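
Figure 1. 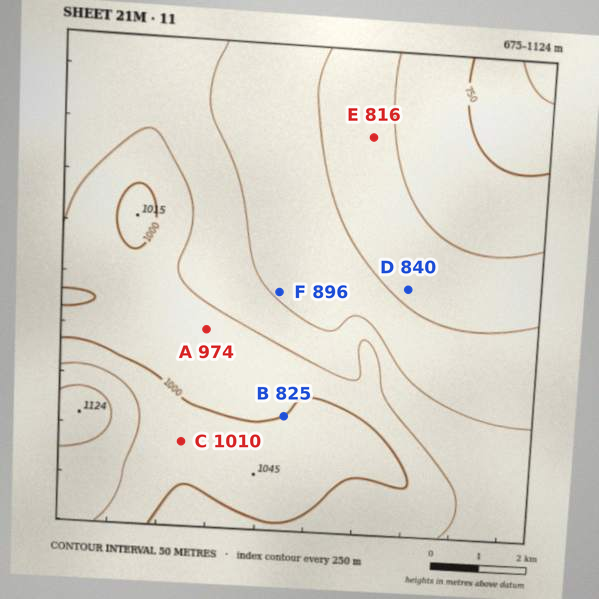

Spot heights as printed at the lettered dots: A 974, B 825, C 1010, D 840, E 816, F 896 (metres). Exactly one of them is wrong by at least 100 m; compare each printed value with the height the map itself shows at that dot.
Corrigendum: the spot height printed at B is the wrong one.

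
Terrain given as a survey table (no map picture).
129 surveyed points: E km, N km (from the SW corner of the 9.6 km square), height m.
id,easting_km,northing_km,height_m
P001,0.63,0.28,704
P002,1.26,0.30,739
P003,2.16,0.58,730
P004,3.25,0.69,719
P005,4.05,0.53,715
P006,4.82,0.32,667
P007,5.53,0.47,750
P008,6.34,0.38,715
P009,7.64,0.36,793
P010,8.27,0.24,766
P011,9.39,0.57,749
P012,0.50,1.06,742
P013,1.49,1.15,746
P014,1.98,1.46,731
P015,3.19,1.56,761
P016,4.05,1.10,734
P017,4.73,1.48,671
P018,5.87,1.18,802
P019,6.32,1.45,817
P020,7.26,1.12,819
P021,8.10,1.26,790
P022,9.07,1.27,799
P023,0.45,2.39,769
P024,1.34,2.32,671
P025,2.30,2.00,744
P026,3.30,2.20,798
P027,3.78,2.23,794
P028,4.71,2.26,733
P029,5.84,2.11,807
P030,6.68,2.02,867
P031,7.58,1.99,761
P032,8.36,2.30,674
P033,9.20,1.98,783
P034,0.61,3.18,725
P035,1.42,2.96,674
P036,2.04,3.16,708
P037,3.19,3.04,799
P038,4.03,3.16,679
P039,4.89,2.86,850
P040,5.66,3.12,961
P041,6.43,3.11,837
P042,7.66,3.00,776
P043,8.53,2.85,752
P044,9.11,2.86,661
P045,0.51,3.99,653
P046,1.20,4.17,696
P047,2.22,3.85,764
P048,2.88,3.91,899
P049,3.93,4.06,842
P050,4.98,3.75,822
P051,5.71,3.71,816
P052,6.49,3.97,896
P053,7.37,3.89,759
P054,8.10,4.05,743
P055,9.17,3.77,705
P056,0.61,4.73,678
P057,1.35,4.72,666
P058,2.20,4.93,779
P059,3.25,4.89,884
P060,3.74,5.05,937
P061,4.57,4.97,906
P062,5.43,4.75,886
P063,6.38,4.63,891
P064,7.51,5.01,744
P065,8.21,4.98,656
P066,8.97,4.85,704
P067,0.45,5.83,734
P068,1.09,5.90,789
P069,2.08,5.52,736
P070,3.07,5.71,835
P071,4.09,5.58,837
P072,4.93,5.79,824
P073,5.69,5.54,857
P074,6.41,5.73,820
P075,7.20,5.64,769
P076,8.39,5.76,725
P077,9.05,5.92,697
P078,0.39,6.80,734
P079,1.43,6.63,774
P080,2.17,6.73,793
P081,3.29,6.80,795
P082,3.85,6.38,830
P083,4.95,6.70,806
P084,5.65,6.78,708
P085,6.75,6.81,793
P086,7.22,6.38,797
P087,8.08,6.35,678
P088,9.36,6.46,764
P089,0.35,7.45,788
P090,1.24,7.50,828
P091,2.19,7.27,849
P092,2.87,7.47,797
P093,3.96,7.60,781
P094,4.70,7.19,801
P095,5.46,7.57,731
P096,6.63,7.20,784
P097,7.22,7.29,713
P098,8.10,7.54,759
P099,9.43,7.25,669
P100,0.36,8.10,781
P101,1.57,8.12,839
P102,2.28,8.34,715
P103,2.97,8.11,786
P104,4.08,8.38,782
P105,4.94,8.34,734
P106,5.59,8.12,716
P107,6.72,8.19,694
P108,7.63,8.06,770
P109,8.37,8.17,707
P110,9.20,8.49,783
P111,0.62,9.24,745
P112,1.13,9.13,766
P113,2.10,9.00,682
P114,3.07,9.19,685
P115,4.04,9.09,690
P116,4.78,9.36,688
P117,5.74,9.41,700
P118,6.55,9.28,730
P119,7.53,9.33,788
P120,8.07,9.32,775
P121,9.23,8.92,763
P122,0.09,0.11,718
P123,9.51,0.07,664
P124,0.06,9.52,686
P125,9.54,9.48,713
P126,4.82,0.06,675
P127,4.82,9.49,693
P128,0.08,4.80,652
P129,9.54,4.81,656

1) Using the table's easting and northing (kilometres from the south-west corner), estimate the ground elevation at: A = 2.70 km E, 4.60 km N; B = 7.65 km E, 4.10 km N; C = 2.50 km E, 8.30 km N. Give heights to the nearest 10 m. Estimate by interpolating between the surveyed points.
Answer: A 830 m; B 720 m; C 760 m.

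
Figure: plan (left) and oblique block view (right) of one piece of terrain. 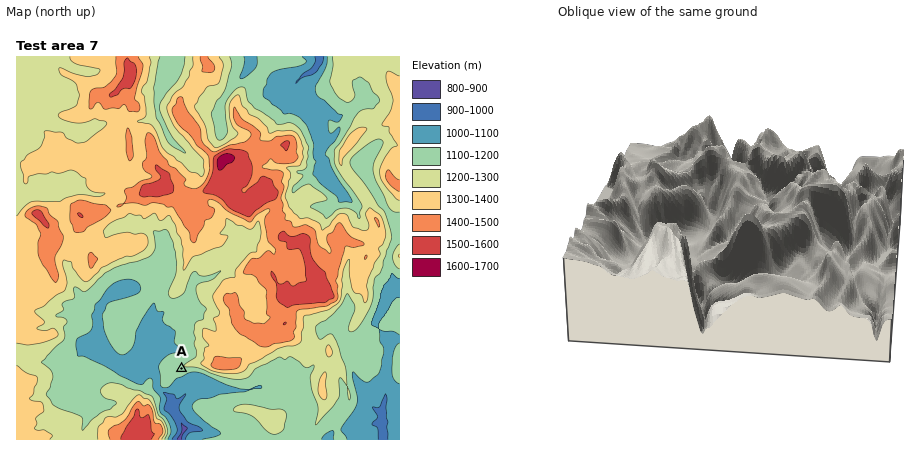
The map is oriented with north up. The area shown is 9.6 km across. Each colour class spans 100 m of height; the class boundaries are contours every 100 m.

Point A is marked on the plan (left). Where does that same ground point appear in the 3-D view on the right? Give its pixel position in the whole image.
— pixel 713 261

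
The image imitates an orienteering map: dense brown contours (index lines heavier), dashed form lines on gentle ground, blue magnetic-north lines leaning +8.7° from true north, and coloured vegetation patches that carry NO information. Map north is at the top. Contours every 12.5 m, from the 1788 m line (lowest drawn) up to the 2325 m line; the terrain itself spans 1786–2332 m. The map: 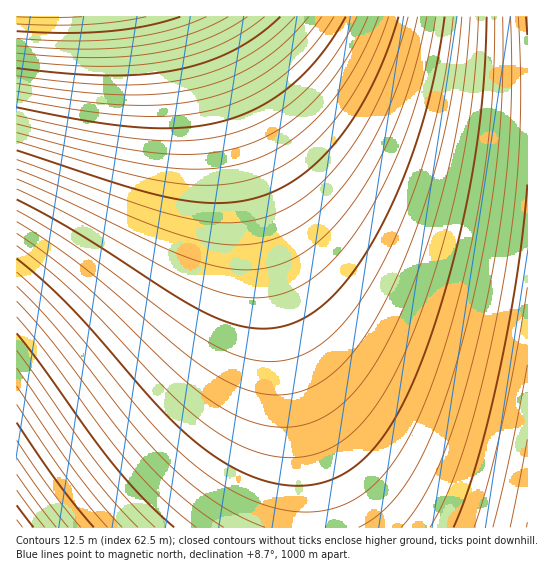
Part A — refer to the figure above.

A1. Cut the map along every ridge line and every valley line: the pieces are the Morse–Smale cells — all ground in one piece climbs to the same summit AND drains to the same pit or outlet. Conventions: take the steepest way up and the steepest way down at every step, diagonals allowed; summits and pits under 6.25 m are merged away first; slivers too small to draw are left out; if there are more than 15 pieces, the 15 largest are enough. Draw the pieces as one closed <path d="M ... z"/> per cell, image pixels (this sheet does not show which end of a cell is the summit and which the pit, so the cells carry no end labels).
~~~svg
<path d="M527 16l-334 1 34 90 33 123 43 209 8 54 2 35 215-1z"/><path d="M193 16l-177 1 1 511 295-1-1-34-8-54-43-209-33-123z"/>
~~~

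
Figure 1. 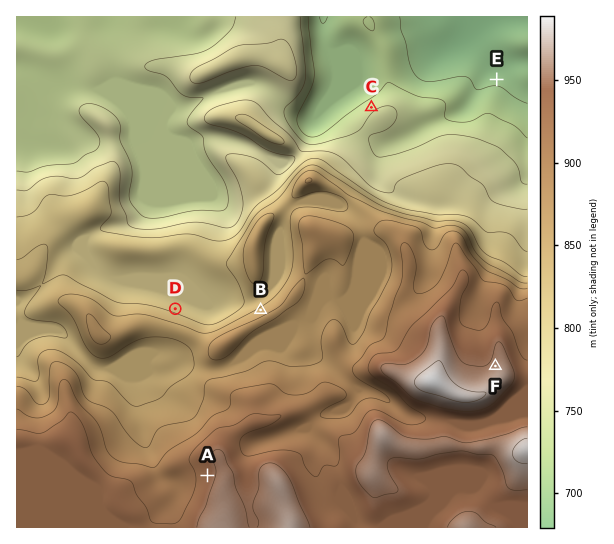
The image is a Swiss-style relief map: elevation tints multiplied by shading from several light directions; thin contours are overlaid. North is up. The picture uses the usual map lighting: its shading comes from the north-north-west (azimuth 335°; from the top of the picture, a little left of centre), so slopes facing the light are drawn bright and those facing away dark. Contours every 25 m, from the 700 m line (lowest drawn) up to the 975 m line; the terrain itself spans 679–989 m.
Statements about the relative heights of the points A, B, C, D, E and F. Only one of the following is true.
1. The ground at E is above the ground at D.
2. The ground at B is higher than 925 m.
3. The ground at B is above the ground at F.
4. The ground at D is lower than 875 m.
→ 4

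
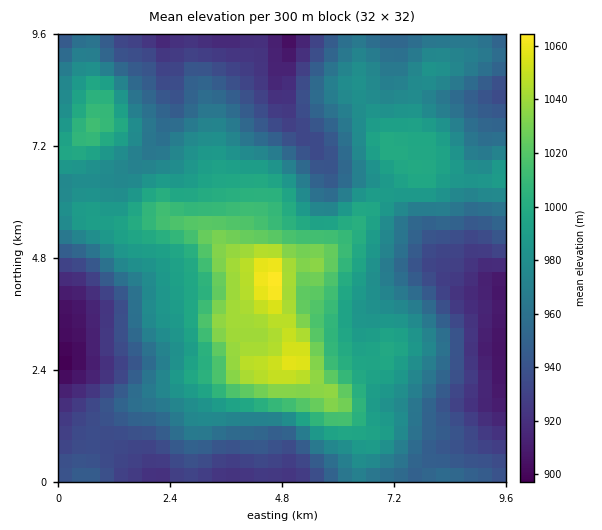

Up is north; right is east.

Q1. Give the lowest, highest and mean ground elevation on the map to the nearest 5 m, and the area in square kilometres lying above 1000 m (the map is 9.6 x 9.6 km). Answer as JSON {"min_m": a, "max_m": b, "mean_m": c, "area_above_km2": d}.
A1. {"min_m": 895, "max_m": 1070, "mean_m": 970, "area_above_km2": 16.9}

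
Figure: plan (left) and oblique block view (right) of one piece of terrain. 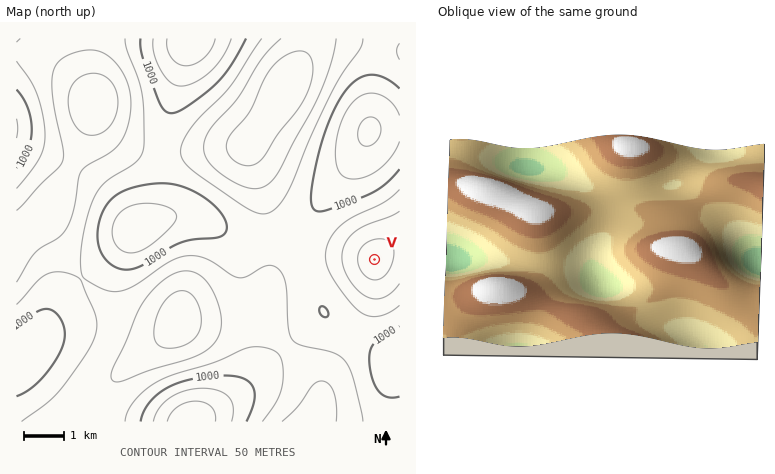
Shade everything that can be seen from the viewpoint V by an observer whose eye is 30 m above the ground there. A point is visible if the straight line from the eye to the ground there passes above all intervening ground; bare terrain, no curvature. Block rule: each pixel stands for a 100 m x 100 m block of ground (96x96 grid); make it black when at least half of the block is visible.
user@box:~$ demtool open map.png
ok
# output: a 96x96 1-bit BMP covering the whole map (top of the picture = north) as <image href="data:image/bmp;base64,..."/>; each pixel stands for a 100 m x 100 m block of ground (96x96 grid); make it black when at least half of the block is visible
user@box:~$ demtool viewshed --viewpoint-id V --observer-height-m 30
<image width="96" height="96" href="data:image/bmp;base64,Qk2+BAAAAAAAAD4AAAAoAAAAYAAAAGAAAAABAAEAAAAAAIAEAAATCwAAEwsAAAIAAAAAAAAA////AAAAAAAA////4AAAf/////8AP///4AAAf/////8AB///4AAAP/////8AAP//wAAAH/////8AAB//wAAAD/////8AAAf/wAAAB/////8AAAP/wAAAA/////8AAAH/gAAAAf////8AAAB/gAAAAP////8AAAAOAAAAAH////8AAAAAAAAAAD////8AAAAAAAAAAD////8AAAAAAAAAAD////8AAAAAAAAAAH////8AAAAAAAAfgP////8AAAAAAAP///////8AAAAAAB////////8AAAAAAD////////8AAAAAAH////////gAAAAAAH////////AAAAAAAH///////+AAAAAAAH///////8AAAAAAAP///////4AAAAAAAP///////wAAAAAAAP//////+AAAAAAAAP//////wAAAAAAAAP//////AAAAAAAAAP/////8AAAAAAAAAP/////8AAAAAAAAAP/////4AAAAAAAAAP/////4AACAAAAAAP/////wAADgAAAAAP/////wAAD4AAAAAP/////wAAD+AAAAAP/////wAPD/wAAAAH/////wAfj//8AAAH/////wA/z///AAAH/////wB/7///gAAH/////4B/7///gAAH/////4D/////wAAH/////4D/////4AAD/////4D/////4AAD/////4D/////8AAD/////4D/////8AAD/////4B/////+AAD/////4A//////AAD/////4AH/////gAD/////4AB/////wAD/////4AA8P///8AH/////4AA8D///////////4AAcB///////////4AAcB///////////4AAcA///////////8AAcA///////////8AAcAf//////////8AAcAf//////////+AAMAP//////////+AAMAP///////////AAMAP///////////AAMAH///////////gAMAH///////////gAMAD/////4/////wAMAB/////Af////4AMAB////8AP////4AMAA////wAH////8AcAA////gAD////+AcAAf//+AAB////+A8AAf//8AAA/////g8AAP//4AAAf////z8AAP//wAAAP/////8AAP//gAAAH/////8AAH//AAAAD/////8AAH//AAAAD/////8AAH/+AAAAB/////8AAD/+AAAAA/////8AAD/8AAAAA/////8AAD/8AAAAAf////8AAB/8AAAAAf////8AAB/4AAAAAP////8AAA/4AAAAAH////8AAA/4AAAAAH////8AAA/wAAAAAD////8AAAfwAAAAAB////8AAAfgAAAAAA////8AAAPgAAAAAAf///8AAAPAAAAAAAP///8AAAOAAAAAAAH///8AAAOAAAAAAAD///8AAAIAAAAAAAD///8AAAAAAAAAAAB///8AAAAAAAAAAAA///8AAAAAAAAAAAA///8AAAAAAAAAAAAf//8AAAAAAAAAAAAf//8AAAAAAAAAAAAP//w="/>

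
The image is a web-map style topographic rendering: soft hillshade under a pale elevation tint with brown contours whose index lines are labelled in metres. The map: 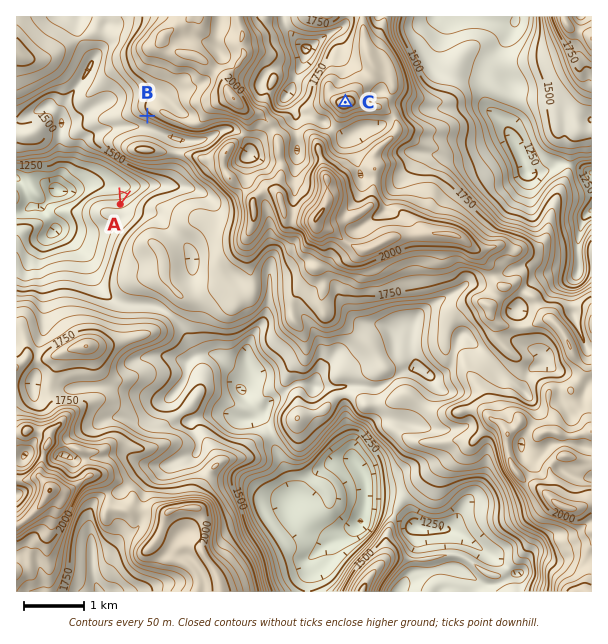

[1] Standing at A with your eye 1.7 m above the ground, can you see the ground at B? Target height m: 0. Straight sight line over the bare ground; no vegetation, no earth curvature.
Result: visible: false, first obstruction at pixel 132 164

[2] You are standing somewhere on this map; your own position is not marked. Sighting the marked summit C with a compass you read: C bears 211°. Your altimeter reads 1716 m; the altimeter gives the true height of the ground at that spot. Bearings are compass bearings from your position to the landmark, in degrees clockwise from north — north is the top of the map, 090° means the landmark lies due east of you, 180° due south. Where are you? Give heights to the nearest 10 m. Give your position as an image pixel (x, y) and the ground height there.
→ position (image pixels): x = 387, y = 32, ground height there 1720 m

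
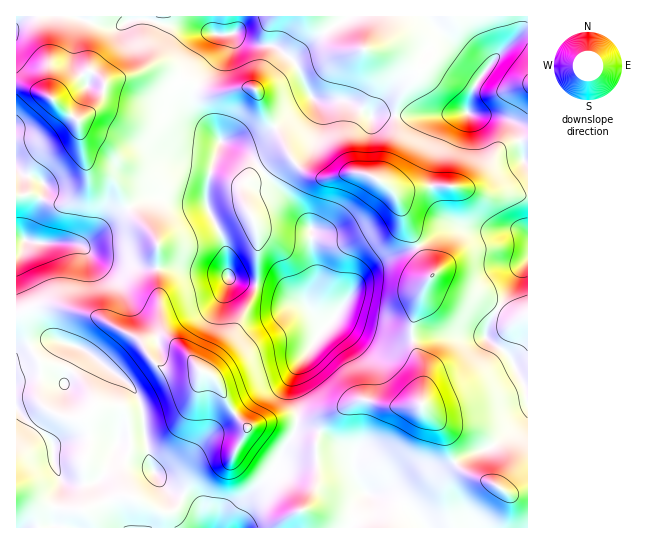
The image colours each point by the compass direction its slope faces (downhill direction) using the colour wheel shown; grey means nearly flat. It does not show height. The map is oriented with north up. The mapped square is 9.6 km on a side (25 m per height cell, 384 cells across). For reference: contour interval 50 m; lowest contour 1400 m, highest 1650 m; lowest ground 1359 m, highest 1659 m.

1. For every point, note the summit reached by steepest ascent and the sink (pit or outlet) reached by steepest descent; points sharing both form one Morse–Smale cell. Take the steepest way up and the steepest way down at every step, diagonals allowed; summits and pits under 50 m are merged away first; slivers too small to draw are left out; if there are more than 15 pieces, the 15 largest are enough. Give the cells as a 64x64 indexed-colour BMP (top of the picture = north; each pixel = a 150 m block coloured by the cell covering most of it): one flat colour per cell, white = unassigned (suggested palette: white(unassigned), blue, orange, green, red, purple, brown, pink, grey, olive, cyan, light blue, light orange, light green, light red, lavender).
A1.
<image width="64" height="64" href="data:image/bmp;base64,Qk12CAAAAAAAAHYAAAAoAAAAQAAAAEAAAAABAAQAAAAAAAAIAAATCwAAEwsAABAAAAAAAAAA////ALR3HwAOf/8ALKAsACgn1gC9Z5QAS1aMAMJ34wB/f38AIr28AM++FwDox64AeLv/AIrfmACWmP8A1bDFABEREREREREREREREREQAAAAACIiIgAAAAACIiIiIiIiEREREREREREREREREREAAAAAIiIiAAAAACIiIiIiIiIREREREREREREREREREQAAAAAiIiIgAAACIiIiIiIiIhEREREREREREREREREREAAAAAIiIiAAAiIiIiIiIiIiERERERERERERERERERERAAAAAiIiIiIiIiIiIiIiKIIREREREREREREREREREREQAAAAIiIiIiIiIiIiIiKIiBEREREREREREREREREREREAAAAiIiIiIiIiIiIiIoiIEREREREREREREREREREREQAAACIiIiIiIiIiIiIiiIgREREREREREREREREREREREAAAIiIiIiIiIiIiIiKIiBEREREREREREREREREREREQAAAiIiIiIiIiIiIiIoiIEREREREREREREREREREREREAACIiIiIiIiIiIiIoiIgRERERERERERERERERERERERAAIiIiIiIiIiIiIoiIiBEREREREREREREREREREREREAAiIiIiIiIiIiKIiIiIEREREREREREREREREREzMzEyIAIiIiIiIiIoiIiIiIgREREREREREREREREREzMzMzIiIiIiIiIiKIiIiIiIiBERERERERERERERERETMzMzMiIiIiIiIiIoiIiIiIiIERERERERERERERERETMzMzMyIiIiIiIiIiiIiIiIiIgRERERERERERERERERMzMzMzIiIiIiIiIiKIiIiIiIiBERERERERERERERERMzMzMzMiIiIiIiIiIoiIiIiIiAERERERERERERERERMzMzMzMyIiIiIiIiIiiIiIiIiIAREREREREREREREUQzMzMzMzIiIiIiIiIiKIiIiIiIABERERERERERERERREMzMzMzMyIiIiIiIiKIiIiIiIgAERERERERERERERRERDMzMzMzMiIiIiIiIoiIiIiIAAAREREREREREREUREREQzMzMzMyIiIiIi/yiIiIiIAAABEREREREREREURERERDMzMzMzMiIiL///AAAAAAAAAAERERERERERERREREREQzMzMzM1Ii/////wAAAAAAAAARERERERERERFERERERDMzMzM1Vf//////AAAAAAAAABEREREREREREUREREREQzMzMzVVX/////8AAAAAAAAAERERERERERERRERERERDMzMzNVVf/////wAAAAAO4AARERERERERERFEREREREQzMzM1VVX/////8AAO7u7gABEREREREREREURERERERDMzMzVVVV/////wDu7u7u4AERERERERERERREREREREMzMzM1VVX//////u7u7u7gARERERERERERFEREREREQzMzM1VVVV/////+7u7u7u4BEREREREREREURERERERDMzMzVVVVVV///+7u7u7u7uERERERERERERREREREREMzMzNVVVVVVV//7u7u7u7u4RERERERERERFEREREREQzMzM1VVVVVVVVDu7u7u7u7hmZmZmZERERFERERERERDMzMzVVVVVVVVUA7u7u7u7uEZmZmZmRERFEREREREREMzMzNVVVVVVVUAAAAAAAAAARmZmZmZkRFEREREREREQzMzNVVVVVVVVQAAAAAAAAABGZmZmZmZEUREREREREQzMzM1VVVVVVVQAAAAAAAAAAERmZmZmZmQRERERERERDMzM1VVVVVVVVAAAAAAAAAAARGZmZmZmQAAAAAABERDMzM1VVVVVVVVAAAAAAAAAAABERmZmZmZAAAAAAAEREMzM1VVVVVVVVW7sAAAC7u7u7ERmZmZmZAAAAAAAAREMzM1VVVVVVVVW7u7u7u7u7u7sZmZmZmZAAAGZgAAAzMzM1VVXMzMzMzLu7u7u7u7u7u5mZmZmQAAZmZmZmZmMzM1VVXMzMzMzMu7u7u7u7u7u7mZmZmZAAZmZmZmZmYzM1VVXMzMzMzMzLu7u7u7u7u7CZmZmZAAZmZmZmZmZjM1VVVczMzMzMzMu7u7u7u7u7sJmZmZkGZmZmZmZmZmAAAFVczMzMzMzMy7u7u7u7u7uwmZmZmWZmZmZmZmZmYAAAAFzMzMzMzMzLu7u7u7u7u7CZmZmZZmZmZmZmZmYAAAAADMzMzMzMzMu7u7u7u7u7AJmZmZZmZmZmZmZmYAAAAAAAzMzMzMzMy7e7u7u7AAAAmZmZZmZmZmZmZmYAAAAAAAAAzMzMyqqqd3d3dwAAAACZmZZmZmZmZmZmZgAAAAAAAAAMqqqqqqp3d3d3cAAAAJmQAGZmZmZmZmZmAAAAAAAAAAqqqqqqqnd3d3dwAAAAAAAABmZmZmZmZmYAAAAAAAAAqqqqqqqqp3d3d3AAAAAAAAAAZt3dZmZm3dAAAAAAAACqqqqqqqqqd3d3dwAAAAAAAAAN3d3dZt3d3QAAAAAACqqqqqqqqqp3d3d3cAAAAAAAAA3d3d3d3d3d0AAAAAAKqqqqqqqqp3d3d3d3AAAAAAAADd3d3d3d3d3dAAAACqqqqqqqqqd3d3d3d3dwAAAAAADd3d3d3d3d3d0AAKqqqqqqd3d3d3d3d3d3d3cAAAAAAN3d3d3d3d3d3QCqqqqqqqd3d3d3d3d3d3d3d3AAAAAADd3d3d3d2qqqqqqqqqqqp3d3d3d3d3d3d3d3dwAAAAAKqqqt2qqqqqqqqqqqqqp3d3d3d3d3d3d3d3d3"/>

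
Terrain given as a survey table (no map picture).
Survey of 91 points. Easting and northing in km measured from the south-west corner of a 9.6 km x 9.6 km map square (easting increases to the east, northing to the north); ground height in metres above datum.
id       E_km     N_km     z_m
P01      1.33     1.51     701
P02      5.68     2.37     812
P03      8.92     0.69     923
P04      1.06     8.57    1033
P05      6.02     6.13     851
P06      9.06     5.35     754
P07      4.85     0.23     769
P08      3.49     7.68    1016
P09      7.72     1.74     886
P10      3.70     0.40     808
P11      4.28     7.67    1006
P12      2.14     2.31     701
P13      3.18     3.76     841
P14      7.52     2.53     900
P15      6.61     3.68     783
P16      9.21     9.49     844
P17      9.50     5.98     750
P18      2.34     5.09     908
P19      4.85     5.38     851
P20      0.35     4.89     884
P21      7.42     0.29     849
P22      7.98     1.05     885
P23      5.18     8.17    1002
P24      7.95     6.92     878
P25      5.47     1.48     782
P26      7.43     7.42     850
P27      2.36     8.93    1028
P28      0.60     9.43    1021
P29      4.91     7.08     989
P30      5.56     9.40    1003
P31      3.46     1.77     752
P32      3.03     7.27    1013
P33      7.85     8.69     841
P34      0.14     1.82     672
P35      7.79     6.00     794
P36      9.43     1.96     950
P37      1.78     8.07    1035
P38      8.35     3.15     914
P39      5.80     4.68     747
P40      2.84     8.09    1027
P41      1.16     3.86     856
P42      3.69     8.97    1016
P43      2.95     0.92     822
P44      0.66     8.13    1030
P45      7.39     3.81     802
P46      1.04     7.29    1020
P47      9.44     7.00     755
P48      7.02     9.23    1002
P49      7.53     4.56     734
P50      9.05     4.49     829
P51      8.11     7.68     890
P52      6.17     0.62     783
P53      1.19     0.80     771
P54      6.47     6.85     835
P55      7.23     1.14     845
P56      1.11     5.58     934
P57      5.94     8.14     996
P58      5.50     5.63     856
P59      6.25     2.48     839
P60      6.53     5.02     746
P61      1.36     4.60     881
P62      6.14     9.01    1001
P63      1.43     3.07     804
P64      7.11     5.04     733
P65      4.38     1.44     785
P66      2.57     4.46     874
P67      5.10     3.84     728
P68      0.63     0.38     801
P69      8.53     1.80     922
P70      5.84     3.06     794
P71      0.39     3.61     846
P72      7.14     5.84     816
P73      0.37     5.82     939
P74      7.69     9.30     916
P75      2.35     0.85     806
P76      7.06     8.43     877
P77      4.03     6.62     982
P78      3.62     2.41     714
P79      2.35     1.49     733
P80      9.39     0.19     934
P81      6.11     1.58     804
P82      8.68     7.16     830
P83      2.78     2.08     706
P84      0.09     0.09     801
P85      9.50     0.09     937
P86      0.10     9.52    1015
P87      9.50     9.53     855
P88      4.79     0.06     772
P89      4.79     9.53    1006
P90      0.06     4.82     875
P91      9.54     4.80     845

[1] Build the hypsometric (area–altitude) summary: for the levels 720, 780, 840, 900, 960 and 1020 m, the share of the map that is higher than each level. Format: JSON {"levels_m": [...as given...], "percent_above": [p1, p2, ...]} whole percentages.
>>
{"levels_m": [720, 780, 840, 900, 960, 1020], "percent_above": [95, 77, 59, 36, 23, 7]}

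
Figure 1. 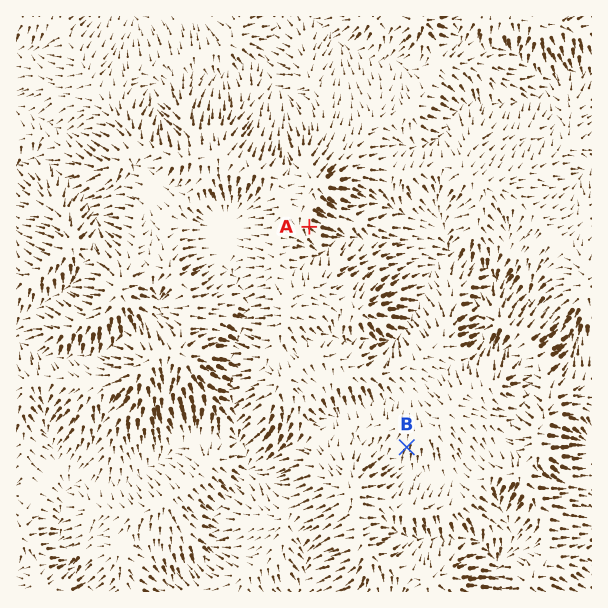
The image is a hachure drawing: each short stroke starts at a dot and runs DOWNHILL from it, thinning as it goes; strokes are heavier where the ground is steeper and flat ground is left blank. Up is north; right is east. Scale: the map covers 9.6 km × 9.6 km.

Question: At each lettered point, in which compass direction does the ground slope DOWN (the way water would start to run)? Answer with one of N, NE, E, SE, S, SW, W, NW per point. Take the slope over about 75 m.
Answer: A SE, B S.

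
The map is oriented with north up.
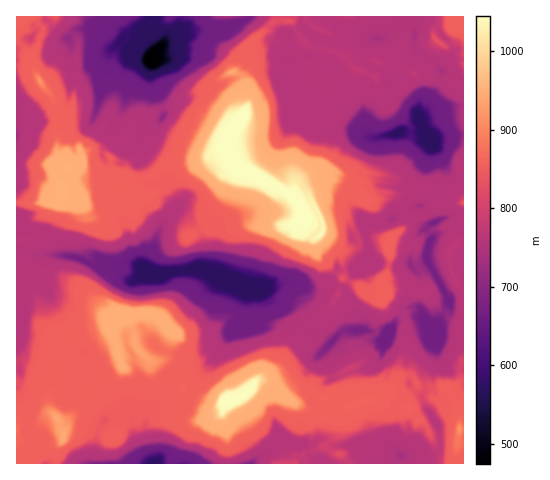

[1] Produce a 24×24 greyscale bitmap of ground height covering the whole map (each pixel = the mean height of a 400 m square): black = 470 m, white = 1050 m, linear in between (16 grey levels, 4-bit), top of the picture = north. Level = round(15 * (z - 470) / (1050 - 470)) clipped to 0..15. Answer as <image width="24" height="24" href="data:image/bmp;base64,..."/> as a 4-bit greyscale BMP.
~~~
<image width="24" height="24" href="data:image/bmp;base64,Qk2WAQAAAAAAAHYAAAAoAAAAGAAAABgAAAABAAQAAAAAACABAAATCwAAEwsAABAAAAAAAAAAAAAAABEREQAiIiIAMzMzAERERABVVVUAZmZmAHd3dwCIiIgAmZmZAKqqqgC7u7sAzMzMAN3d3QDu7u4A////AKqYd1RWiYiIiId3iqrKqoiau6iJmYiIiqu6qqqr3cqqqqqqiqqqqqqqz+zKqqqpqpqqqqqqrO26mZmpmZqqrLuqibuoeIeIeIqqvMu6h3iHd3Z3V4qqzMzJdVZ3d2d2V4iau6uXVURXeImGdoialkRVMzNVeJqHd4iHVTMzM0VomIiHaHd3d1V3d4m8yomXaIiJqYeKqrzv6oiXZ4q8qqmJqszv2ph3eJzMqqqZvN7+yqmIeIvMqpqr3/7ty6mHd4vMqIms7+zMuXZlRnmph3ir7+uYh1RDNXiod3eKz+uIh1ZTRoqoZmZ5vduIiHd1V5qXVVRYq8l4iIh3eKmGVCEleql4iIiIeJl2UzEkV6mIiHd3iamGVTM0VXmIiHd3ig=="/>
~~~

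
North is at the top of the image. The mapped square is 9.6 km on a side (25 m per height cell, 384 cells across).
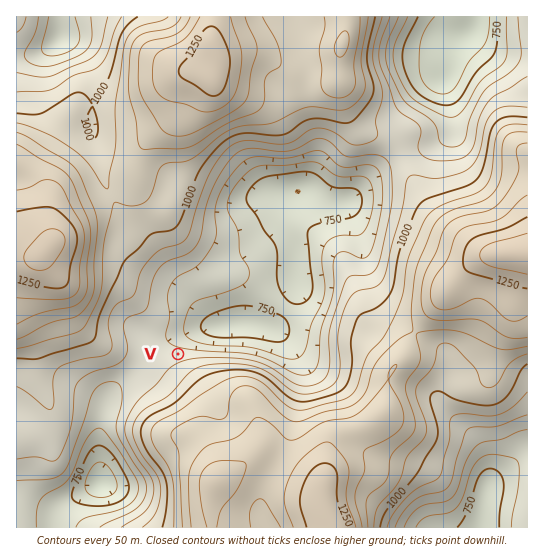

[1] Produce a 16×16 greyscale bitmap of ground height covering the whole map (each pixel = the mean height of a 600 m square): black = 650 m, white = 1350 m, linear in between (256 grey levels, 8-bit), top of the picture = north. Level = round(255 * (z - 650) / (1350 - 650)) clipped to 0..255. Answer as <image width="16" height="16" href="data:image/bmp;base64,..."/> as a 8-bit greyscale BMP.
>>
<image width="16" height="16" href="data:image/bmp;base64,Qk02BQAAAAAAADYEAAAoAAAAEAAAABAAAAABAAgAAAAAAAABAAATCwAAEwsAAAABAAAAAAAAAAAAAAEBAQACAgIAAwMDAAQEBAAFBQUABgYGAAcHBwAICAgACQkJAAoKCgALCwsADAwMAA0NDQAODg4ADw8PABAQEAAREREAEhISABMTEwAUFBQAFRUVABYWFgAXFxcAGBgYABkZGQAaGhoAGxsbABwcHAAdHR0AHh4eAB8fHwAgICAAISEhACIiIgAjIyMAJCQkACUlJQAmJiYAJycnACgoKAApKSkAKioqACsrKwAsLCwALS0tAC4uLgAvLy8AMDAwADExMQAyMjIAMzMzADQ0NAA1NTUANjY2ADc3NwA4ODgAOTk5ADo6OgA7OzsAPDw8AD09PQA+Pj4APz8/AEBAQABBQUEAQkJCAENDQwBEREQARUVFAEZGRgBHR0cASEhIAElJSQBKSkoAS0tLAExMTABNTU0ATk5OAE9PTwBQUFAAUVFRAFJSUgBTU1MAVFRUAFVVVQBWVlYAV1dXAFhYWABZWVkAWlpaAFtbWwBcXFwAXV1dAF5eXgBfX18AYGBgAGFhYQBiYmIAY2NjAGRkZABlZWUAZmZmAGdnZwBoaGgAaWlpAGpqagBra2sAbGxsAG1tbQBubm4Ab29vAHBwcABxcXEAcnJyAHNzcwB0dHQAdXV1AHZ2dgB3d3cAeHh4AHl5eQB6enoAe3t7AHx8fAB9fX0Afn5+AH9/fwCAgIAAgYGBAIKCggCDg4MAhISEAIWFhQCGhoYAh4eHAIiIiACJiYkAioqKAIuLiwCMjIwAjY2NAI6OjgCPj48AkJCQAJGRkQCSkpIAk5OTAJSUlACVlZUAlpaWAJeXlwCYmJgAmZmZAJqamgCbm5sAnJycAJ2dnQCenp4An5+fAKCgoAChoaEAoqKiAKOjowCkpKQApaWlAKampgCnp6cAqKioAKmpqQCqqqoAq6urAKysrACtra0Arq6uAK+vrwCwsLAAsbGxALKysgCzs7MAtLS0ALW1tQC2trYAt7e3ALi4uAC5ubkAurq6ALu7uwC8vLwAvb29AL6+vgC/v78AwMDAAMHBwQDCwsIAw8PDAMTExADFxcUAxsbGAMfHxwDIyMgAycnJAMrKygDLy8sAzMzMAM3NzQDOzs4Az8/PANDQ0ADR0dEA0tLSANPT0wDU1NQA1dXVANbW1gDX19cA2NjYANnZ2QDa2toA29vbANzc3ADd3d0A3t7eAN/f3wDg4OAA4eHhAOLi4gDj4+MA5OTkAOXl5QDm5uYA5+fnAOjo6ADp6ekA6urqAOvr6wDs7OwA7e3tAO7u7gDv7+8A8PDwAPHx8QDy8vIA8/PzAPT09AD19fUA9vb2APf39wD4+PgA+fn5APr6+gD7+/sA/Pz8AP39/QD+/v4A////ADsrMEZ2t8e2yePEg0s3HDRJOQ8rc7nPwMngwqJ6XCcwYFYoUZOvvcK8yr+wkWtGPmhiQVqHn6azoaa0wp50bWJyZU9PX3yTlWhjirOZhY+CiX5xWlFNSkIzTH+hppGcn7KlhV1OMSAfJkN4i6e1uMbW055yU0A4LyIyY3eq0tHa7uWkf2hVPzAgM0ljnMjo9uTfqIuFbEAoHyUtVIiyyNrOxZuWj3tFIxcdJkx0gpa6u6WOnJqQZUZDP1NaYlt3r5OKg520uZ6KgnF4allBY5Vwe4GixtHQrJudmmgxHEVjTE5pn8zd3LShpaRUGAshREsuUIioydSynKOqXR8JDT0="/>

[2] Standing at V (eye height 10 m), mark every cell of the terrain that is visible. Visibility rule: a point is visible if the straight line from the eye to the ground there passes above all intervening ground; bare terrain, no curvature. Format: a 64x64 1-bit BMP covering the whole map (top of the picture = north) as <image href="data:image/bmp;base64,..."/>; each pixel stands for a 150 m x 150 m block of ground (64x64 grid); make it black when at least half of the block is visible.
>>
<image width="64" height="64" href="data:image/bmp;base64,Qk0+AgAAAAAAAD4AAAAoAAAAQAAAAEAAAAABAAEAAAAAAAACAAATCwAAEwsAAAIAAAAAAAAA////AAAAAAAAAAAAAAAAAAAAAAAAAAAAAAAAAAAAAAAAAAAAAAAAAAAAAAAAAAAAAAAAAAAAAAAAAAAAAAAAAAAAAAAAAAAAAAAAAAAAAAAAAAAAAAAAAAAAAAAAAAAAAAAAAAAAAAAAAAAAAAAAAAQA+AAAAAAABgD8AAAAAAAOAHwAAAAAAA4AHgAAAAAAHwAPAAAMAAAfgA/wABwAAB/AD/AAfgAAGBwf4AD+AAAAH//gA/8AAAA//AAP/wAA4//8D///AADh//4//++AAOH/////5/AAe//////n+Awf/////+P4AAf///+f4/gAA////x/h+AAD///+D8P8AAP///wPw/wAA///gB+D//AH///AH4f/+AP3/+AfB//gA/P/4B8H/8AB8f+AHgf/AADx/gAcB/4AAHP8AAgH/AAAA44AAA/4AAADhgAHH+AAAAGHAAP/wAAAAYOAA//AAAAAA8AH/4AAAAAD8f//gAYAAAf///8ADwAAD////wAfAAAf////AB4AAH////wAHAAAf///4AAYAAA////gABgAACP//+AAAAAAY/5/4AAAAAD3+D/gAAAAAH/gD8AAAAAAHwAHgAAAAAAAAAMAAAAAAAAAAwAAAAAAAAADgAAAAAAAAAOAAAAAAAAAAQAAAAAAAAAAAAAAAAAAAAAAAAAAAAAAAAAAAA=="/>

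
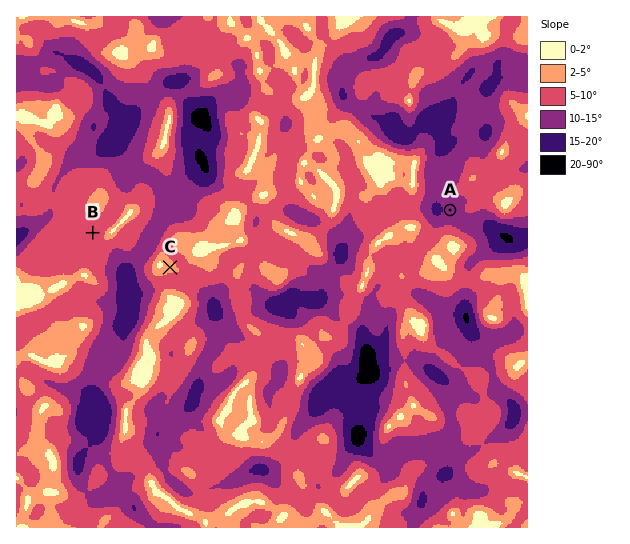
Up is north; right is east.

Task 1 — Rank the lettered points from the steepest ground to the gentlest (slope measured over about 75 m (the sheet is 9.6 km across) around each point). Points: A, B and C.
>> A B C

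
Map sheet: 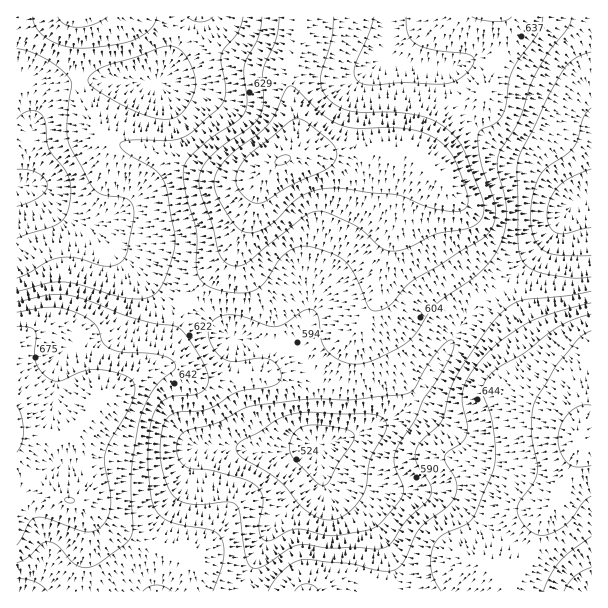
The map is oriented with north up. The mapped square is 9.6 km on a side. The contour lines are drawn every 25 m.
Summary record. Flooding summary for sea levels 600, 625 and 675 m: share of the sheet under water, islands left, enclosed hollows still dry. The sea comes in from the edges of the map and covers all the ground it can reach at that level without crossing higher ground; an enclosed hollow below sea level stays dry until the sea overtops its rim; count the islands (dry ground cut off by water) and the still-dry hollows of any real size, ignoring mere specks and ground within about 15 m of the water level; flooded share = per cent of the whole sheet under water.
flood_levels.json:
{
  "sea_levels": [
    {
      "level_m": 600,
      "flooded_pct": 35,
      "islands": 0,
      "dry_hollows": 0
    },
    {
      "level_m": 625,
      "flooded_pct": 53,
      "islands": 0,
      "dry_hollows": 0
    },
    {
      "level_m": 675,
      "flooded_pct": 86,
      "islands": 1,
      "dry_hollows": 0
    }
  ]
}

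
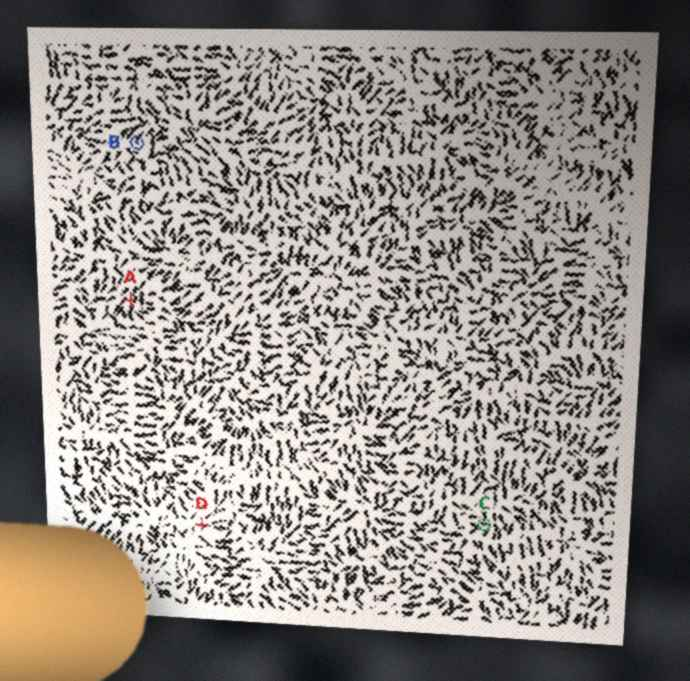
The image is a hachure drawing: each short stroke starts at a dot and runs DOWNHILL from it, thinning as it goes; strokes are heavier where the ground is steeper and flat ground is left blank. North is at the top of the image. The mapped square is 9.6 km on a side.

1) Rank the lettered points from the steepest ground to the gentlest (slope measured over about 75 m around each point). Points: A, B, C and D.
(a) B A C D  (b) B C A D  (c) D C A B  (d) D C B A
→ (a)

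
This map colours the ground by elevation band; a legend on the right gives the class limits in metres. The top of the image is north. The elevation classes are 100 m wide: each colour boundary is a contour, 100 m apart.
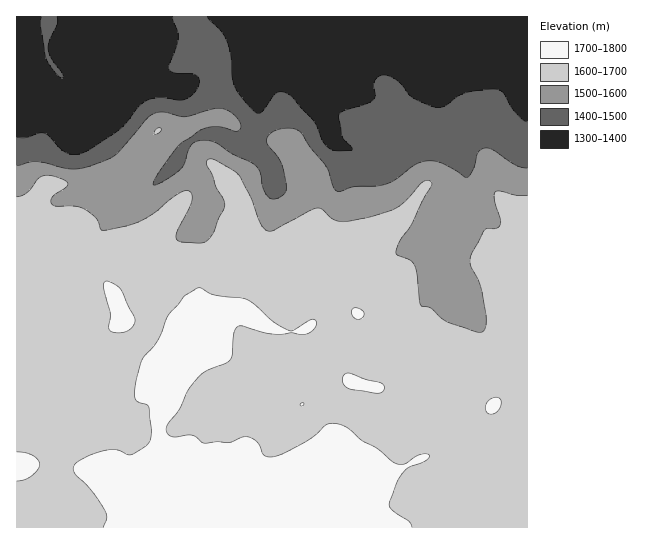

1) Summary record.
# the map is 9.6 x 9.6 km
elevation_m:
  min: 1320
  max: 1790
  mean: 1580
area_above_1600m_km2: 54.8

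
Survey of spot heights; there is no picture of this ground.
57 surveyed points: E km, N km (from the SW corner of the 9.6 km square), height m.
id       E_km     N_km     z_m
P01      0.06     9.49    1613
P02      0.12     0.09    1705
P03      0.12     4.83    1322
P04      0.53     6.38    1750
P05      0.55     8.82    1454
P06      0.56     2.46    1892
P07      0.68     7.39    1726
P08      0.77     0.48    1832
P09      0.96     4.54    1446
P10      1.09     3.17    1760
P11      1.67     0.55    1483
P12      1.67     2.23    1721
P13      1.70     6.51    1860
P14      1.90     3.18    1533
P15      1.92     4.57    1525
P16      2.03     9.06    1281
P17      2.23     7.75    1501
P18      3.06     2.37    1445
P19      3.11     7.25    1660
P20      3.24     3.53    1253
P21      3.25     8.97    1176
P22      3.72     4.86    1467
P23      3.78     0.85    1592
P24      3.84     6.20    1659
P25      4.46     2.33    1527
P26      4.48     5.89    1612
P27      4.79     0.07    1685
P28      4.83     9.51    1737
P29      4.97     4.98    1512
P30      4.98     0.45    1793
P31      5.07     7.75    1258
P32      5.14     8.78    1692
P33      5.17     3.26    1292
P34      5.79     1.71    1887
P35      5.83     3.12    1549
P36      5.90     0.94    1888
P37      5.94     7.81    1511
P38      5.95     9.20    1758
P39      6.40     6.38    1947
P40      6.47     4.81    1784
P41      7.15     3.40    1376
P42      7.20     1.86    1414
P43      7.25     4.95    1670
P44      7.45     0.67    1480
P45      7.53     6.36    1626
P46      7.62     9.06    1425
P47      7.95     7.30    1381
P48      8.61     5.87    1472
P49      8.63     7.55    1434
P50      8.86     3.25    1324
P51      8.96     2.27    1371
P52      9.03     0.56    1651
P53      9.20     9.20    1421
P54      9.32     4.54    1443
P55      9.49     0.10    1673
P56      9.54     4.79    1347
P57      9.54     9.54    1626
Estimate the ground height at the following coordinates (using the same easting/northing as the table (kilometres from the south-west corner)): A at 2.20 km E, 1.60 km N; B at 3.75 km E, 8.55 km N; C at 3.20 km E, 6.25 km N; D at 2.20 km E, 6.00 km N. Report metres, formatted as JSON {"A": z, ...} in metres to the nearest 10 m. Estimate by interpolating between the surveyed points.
{"A": 1520, "B": 1180, "C": 1600, "D": 1870}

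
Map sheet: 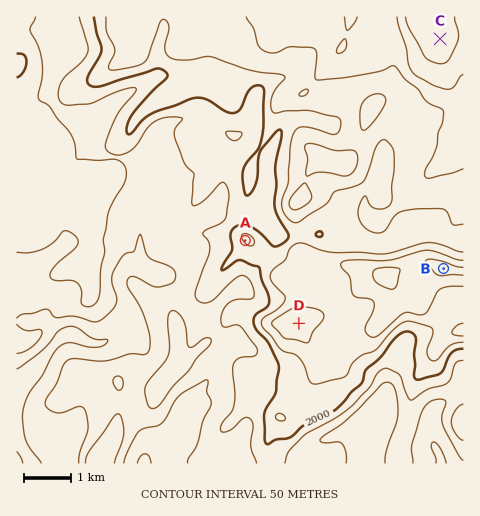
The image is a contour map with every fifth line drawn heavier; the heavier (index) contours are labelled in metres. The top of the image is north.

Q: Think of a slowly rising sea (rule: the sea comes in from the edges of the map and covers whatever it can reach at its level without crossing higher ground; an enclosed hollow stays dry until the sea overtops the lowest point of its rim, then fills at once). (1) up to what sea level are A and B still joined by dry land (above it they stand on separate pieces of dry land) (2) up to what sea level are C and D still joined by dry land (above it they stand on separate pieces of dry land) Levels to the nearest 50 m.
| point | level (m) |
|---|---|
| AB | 2000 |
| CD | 2050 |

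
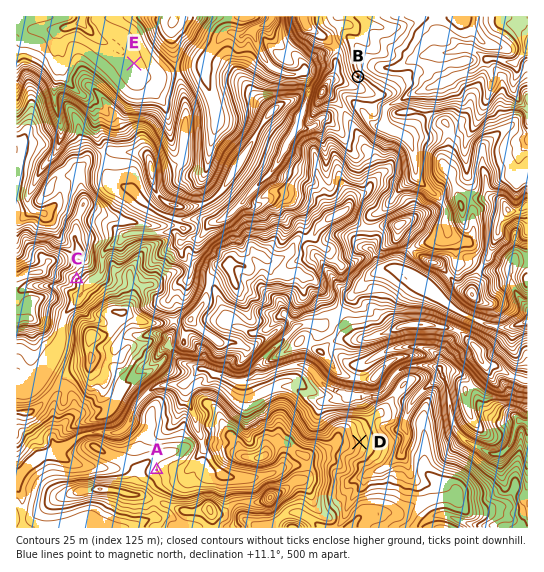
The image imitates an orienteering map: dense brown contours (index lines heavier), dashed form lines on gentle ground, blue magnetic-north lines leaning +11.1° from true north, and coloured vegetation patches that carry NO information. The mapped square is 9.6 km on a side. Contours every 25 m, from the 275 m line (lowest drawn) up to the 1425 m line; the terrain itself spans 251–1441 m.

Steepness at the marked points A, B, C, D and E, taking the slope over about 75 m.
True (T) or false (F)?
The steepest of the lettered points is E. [F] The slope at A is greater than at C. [F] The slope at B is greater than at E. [T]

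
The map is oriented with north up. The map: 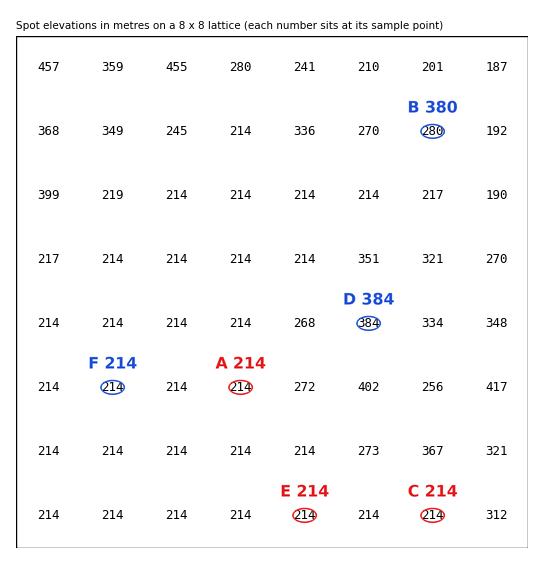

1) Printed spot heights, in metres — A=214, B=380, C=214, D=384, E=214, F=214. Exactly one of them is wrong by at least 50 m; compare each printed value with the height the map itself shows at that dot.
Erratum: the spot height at B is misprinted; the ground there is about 280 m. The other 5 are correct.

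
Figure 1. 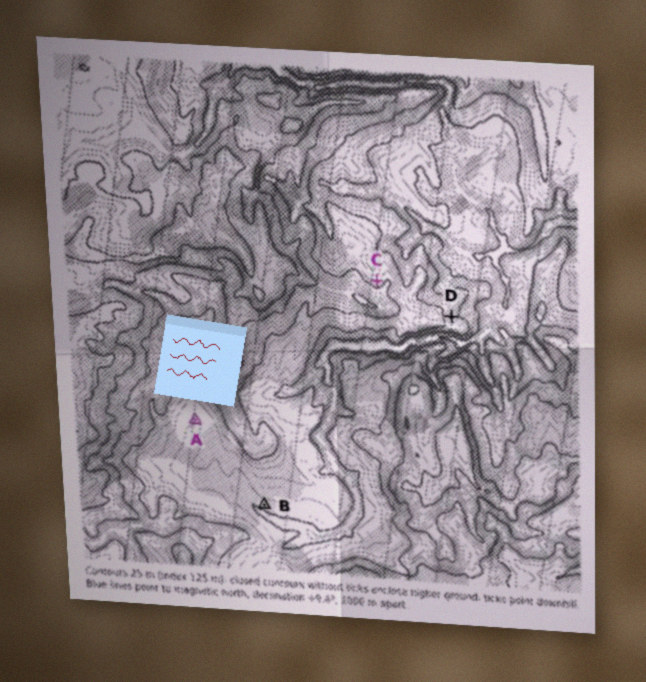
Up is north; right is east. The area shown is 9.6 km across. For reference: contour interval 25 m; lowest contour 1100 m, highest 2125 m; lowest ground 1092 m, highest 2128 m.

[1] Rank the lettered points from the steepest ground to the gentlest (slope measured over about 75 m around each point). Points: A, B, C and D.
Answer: D C B A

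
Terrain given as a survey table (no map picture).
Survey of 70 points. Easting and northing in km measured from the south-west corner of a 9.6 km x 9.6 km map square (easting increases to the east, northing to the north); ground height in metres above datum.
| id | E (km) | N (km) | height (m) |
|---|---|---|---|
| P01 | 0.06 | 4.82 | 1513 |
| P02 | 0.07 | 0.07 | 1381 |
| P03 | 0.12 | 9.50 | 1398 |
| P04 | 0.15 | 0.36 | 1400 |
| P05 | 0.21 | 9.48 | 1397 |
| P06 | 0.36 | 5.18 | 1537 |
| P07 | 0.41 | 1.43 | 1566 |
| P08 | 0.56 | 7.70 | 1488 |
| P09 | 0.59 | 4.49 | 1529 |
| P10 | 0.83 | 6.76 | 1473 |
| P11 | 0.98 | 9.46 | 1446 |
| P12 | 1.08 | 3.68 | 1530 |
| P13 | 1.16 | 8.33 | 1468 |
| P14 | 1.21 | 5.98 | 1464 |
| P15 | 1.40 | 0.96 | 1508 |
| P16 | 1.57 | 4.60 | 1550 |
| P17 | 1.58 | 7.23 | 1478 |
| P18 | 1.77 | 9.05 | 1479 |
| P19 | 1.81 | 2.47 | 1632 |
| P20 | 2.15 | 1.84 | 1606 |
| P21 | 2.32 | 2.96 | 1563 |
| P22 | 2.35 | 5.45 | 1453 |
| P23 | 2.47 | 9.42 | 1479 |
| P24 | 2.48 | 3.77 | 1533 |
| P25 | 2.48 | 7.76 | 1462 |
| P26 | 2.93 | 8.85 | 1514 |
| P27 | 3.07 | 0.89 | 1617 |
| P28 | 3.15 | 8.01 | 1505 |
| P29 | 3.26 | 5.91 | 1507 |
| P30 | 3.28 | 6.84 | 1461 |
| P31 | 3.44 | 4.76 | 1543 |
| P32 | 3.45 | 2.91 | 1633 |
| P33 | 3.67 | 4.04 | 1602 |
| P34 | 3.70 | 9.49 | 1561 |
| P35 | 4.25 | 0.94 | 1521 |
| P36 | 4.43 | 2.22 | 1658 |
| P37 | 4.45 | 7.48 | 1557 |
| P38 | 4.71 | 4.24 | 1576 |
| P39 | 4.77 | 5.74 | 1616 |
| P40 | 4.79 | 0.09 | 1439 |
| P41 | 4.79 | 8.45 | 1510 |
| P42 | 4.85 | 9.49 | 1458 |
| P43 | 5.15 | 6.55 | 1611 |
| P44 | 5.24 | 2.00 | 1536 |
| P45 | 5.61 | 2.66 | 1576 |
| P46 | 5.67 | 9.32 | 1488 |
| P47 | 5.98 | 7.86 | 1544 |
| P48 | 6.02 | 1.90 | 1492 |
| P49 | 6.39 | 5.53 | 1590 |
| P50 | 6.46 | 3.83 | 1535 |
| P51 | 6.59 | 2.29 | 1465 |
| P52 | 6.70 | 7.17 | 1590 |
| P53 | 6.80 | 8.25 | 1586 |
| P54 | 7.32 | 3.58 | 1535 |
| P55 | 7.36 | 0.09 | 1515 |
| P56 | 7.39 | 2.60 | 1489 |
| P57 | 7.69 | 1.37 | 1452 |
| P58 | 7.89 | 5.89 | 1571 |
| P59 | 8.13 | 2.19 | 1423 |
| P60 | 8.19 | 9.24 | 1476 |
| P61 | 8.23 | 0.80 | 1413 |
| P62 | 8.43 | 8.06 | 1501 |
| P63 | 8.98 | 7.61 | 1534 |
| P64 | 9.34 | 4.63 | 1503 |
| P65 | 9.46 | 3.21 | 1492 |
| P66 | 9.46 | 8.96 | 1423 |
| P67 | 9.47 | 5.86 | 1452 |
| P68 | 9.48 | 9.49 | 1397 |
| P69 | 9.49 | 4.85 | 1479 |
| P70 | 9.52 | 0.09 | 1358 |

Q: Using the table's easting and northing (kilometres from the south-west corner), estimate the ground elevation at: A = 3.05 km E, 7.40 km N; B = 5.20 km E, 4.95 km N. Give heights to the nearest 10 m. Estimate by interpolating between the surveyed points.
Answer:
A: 1480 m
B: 1580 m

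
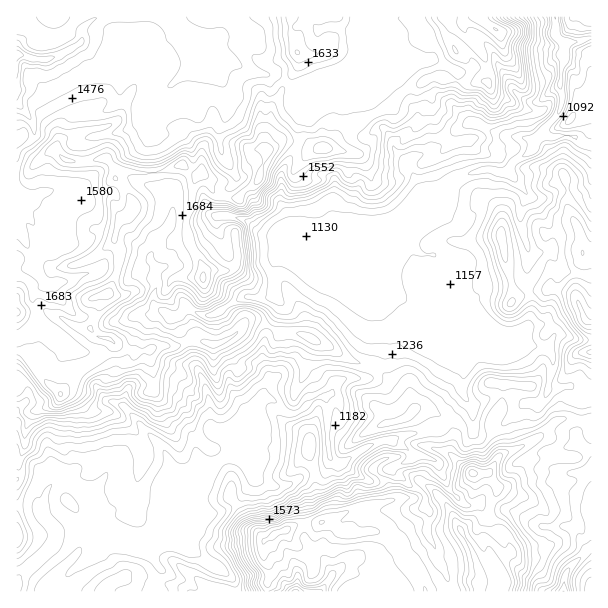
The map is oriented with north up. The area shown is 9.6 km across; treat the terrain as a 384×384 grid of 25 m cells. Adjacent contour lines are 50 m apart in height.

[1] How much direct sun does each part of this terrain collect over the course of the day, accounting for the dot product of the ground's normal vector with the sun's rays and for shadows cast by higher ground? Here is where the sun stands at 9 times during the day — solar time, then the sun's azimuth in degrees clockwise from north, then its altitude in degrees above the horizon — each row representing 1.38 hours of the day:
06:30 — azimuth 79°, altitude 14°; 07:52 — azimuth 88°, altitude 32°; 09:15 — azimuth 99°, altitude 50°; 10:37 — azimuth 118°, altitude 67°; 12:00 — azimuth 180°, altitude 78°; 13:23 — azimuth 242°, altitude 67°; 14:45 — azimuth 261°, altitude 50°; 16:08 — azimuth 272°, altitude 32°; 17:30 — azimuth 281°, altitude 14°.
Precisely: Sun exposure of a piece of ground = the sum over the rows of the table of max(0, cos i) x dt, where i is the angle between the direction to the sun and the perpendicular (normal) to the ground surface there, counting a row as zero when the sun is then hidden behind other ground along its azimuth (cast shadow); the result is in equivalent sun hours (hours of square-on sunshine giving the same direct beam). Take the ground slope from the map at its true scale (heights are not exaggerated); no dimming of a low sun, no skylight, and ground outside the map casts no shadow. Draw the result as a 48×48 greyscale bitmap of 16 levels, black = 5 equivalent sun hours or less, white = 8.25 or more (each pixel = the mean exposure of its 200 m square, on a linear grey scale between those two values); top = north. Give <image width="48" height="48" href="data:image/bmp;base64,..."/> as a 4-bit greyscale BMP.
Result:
<image width="48" height="48" href="data:image/bmp;base64,Qk32BAAAAAAAAHYAAAAoAAAAMAAAADAAAAABAAQAAAAAAIAEAAATCwAAEwsAABAAAAAAAAAAAAAAABEREQAiIiIAMzMzAERERABVVVUAZmZmAHd3dwCIiIgAmZmZAKqqqgC7u7sAzMzMAN3d3QDu7u4A////AM3u7c3MvNzNk3aZU0aN7u7t28ru6XhgKNze7Mq8qsy1J3WNttuc7u7uy9re2JqjF83N7syojMhWqVat3O3N7u7tndvezZypZL3c3u3MzbmbuXjNze7t3u7cncu93JzMurzd7u7u7dyqqHi9zd3czO7ZrLus6Hq8zaze7u7u7u7LlSEAa83t3e3aq6m8pqzM7b3u7u7u7u7tyUAAARWt7u3JqnS9rN3d3c3t7e7u7e7t3LdDABBBWc3Zm0rNvd3N3b3c3u7u7e7tzMu6hXQCUCQokYvN3Lvd7cvd7u7u7e7u27zcy8lUSqaqQ4rMeM3d3rvc3u7u7e7u7M3cvdqIeblTSZIWms3dzanL3e7u7d3d7u3dvNiKckSJqqEDi83tzbqrvM3u673d3u3dy9Z6hmm5maqHR6zd7rmJmpq8p7zd3d7dy8eqi5is7tu+y5fd7qpDiruoZrq8vd28t4i8q97t7tq97ciczbylSchlSKu6nN26u6nLvd3e3bvL3dycvJp7upZlq7zHa7y6vMvLqs3cu6zd7tys7qfN23l2rb20eZq6nd3Lm93cvLubqqut7pvu7rvZvL2Emrq6nO26vd26ze2UVouK3b7u7u3e3Kl1qrqoi8qszN273u7t7MuIud7t7t3MzLuaypqaqry6zN3u7u7d3dzJV+3d3dhqmHvcmsq73Lmb3u7u7u7d3dzLmbzNu8qqupeUNazHSKmt7u7u7t3dqLy6fKu4vNqazbp1hyI4mqnN3u7u7s3bl3mprLu7us2pmIdoaJarq7zN7u7u7t3cnbuqu63tqGiZqaeKmIrMvM3d7u7u7t3dvdzbm93dzMrM27y8uIiazd3d7u7u7d3cvd3cve3bm8zM3N3bi8Wqvd3d7u7u3d3bzMzN3s7tyq3c3O3azbWqzd3e7u7u3d3ay7zc3u7u3trd3d3Ku6Wqzd3u7u7u7c3K2p3t3O7u3crdzdyqlSe83d3d3d7u7t24uIzN2u7u7cre3dy3ZBRazd3dzN3e7u7aqZi8ue7u7drNzd3GRYZoaKzLmKzd7e3tu5ubu+7u3dzMzt3L3JtDJVWHi7vN3d3ct7vN283t3Mrd3czdyJqkLMtovczM3cuaetvOy53Lq6yVIlq6Zp3Ha6dprbvKzMy6uYqYiqjMiZqZiEBJaq3qqsqrzKvLzcy93HN4ibZa3beb3dmIioe7zMq8zKq83u7d3Mt1i7iqvN283e7IqXfMmqve7Lm93dqby6iInZu73Lm73u7d3MnLvO3t7b3N3buWabkwzq3d3u7N7u7u7dm73u7u7d7d65iImalwja3t3d3u7u7u7ty87v7u7t3s2IZph4lgjK7u7u7u7u7u7uy73u//7u7cy83MdYqAm5mc3u7u7u7u7t3dzM3u7u7tu93MiWmASnZ4nO7u7u7u7t3dvN3d7u7t3LzKmVmTGpzbqd7u7u7u7t3cvd7d7u7u3NzKt2qXAt7u2+7u7u7v/t3czt7d7u7t3N3Lx1cwR+7u7d3N3u7v/u7szu7t7u7tze3JEDgh3g=="/>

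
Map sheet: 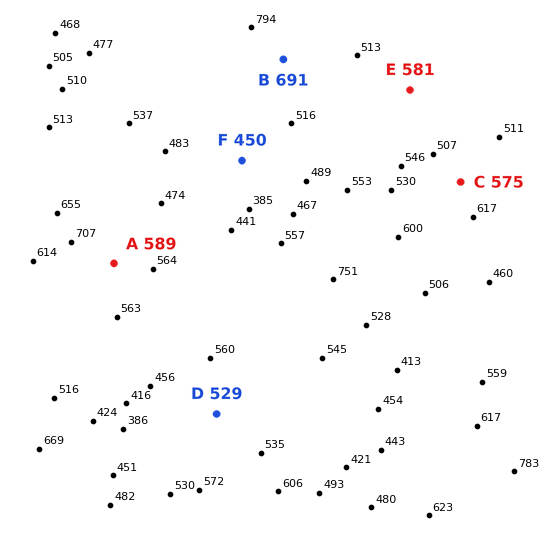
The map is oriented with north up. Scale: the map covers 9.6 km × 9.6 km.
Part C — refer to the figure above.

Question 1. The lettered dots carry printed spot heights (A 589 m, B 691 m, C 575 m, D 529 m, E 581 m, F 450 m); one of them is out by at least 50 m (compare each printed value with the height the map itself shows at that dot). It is E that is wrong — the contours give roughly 506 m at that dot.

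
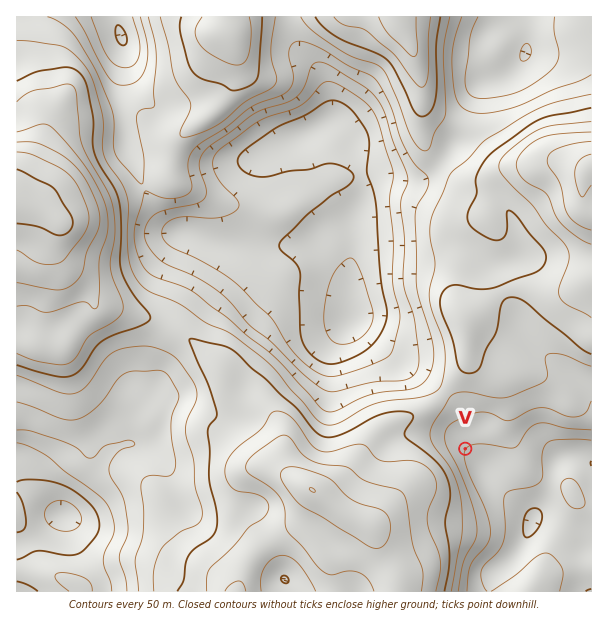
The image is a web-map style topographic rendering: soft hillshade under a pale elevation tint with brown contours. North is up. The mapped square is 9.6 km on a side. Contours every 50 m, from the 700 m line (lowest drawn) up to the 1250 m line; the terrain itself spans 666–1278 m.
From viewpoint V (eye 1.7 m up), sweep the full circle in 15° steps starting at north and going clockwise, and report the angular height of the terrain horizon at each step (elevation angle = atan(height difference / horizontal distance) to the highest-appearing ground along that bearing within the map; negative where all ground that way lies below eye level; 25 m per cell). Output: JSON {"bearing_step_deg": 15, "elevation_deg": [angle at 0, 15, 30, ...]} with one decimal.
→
{"bearing_step_deg": 15, "elevation_deg": [6.6, 6.4, 5.9, 4.4, 2.8, 1.2, -0.2, -0.8, -1.5, -1.6, -0.4, 0.7, 5.1, 10.1, 14.1, 16.2, 16.3, 14.5, 11.6, 9.4, 8.7, 8.3, 7.3, 6.4]}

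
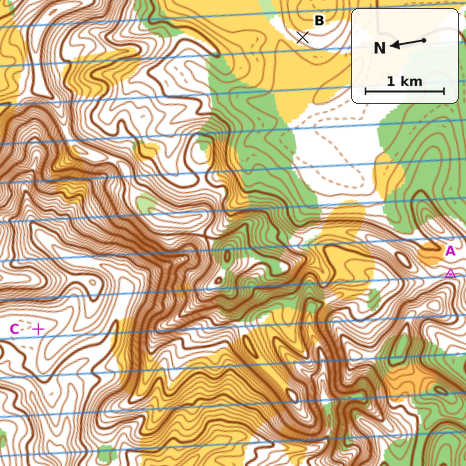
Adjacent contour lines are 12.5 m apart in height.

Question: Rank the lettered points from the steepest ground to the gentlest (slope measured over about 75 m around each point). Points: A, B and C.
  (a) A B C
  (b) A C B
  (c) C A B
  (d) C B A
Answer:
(a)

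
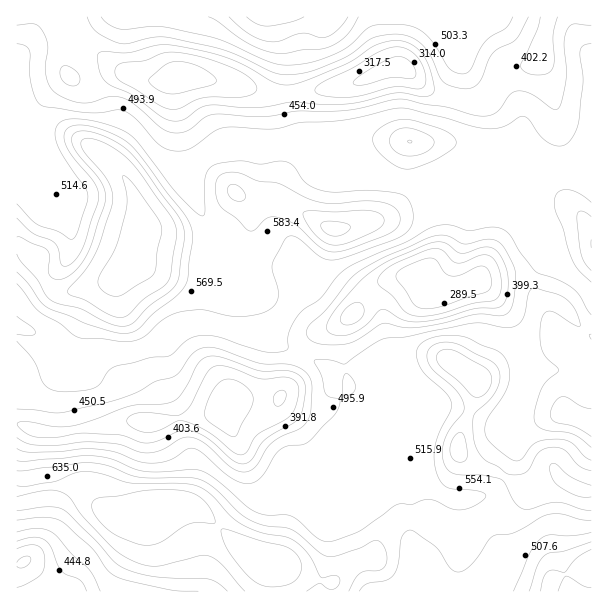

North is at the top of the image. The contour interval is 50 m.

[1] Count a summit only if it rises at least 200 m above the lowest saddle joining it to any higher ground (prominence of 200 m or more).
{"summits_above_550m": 2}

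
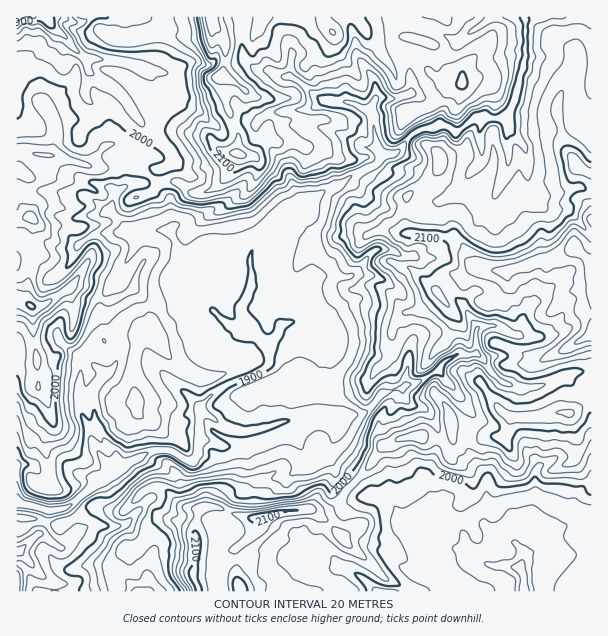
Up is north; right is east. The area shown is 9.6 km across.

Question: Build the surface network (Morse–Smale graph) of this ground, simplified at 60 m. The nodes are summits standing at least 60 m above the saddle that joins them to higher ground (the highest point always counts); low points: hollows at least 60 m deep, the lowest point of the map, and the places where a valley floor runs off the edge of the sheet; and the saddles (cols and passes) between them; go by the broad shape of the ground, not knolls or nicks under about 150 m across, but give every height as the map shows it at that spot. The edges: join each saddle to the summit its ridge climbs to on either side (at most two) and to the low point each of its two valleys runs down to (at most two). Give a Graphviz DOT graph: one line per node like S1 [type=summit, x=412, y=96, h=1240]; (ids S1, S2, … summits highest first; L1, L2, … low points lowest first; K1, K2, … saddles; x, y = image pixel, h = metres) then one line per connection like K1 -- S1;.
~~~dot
graph terrain {
  S1 [type=summit, x=591, y=273, h=2194];
  S2 [type=summit, x=210, y=17, h=2173];
  S3 [type=summit, x=240, y=590, h=2118];
  S4 [type=summit, x=30, y=306, h=2103];
  L1 [type=low, x=17, y=587, h=1808];
  L2 [type=low, x=18, y=18, h=1872];
  L3 [type=low, x=524, y=591, h=1901];
  K1 [type=saddle, x=354, y=483, h=2026];
  K2 [type=saddle, x=155, y=192, h=2007];
  K3 [type=saddle, x=411, y=134, h=1988];
  K4 [type=saddle, x=53, y=492, h=1930];
  K1 -- S1;
  K1 -- S3;
  K1 -- L1;
  K1 -- L3;
  K2 -- S1;
  K2 -- S2;
  K2 -- L1;
  K2 -- L2;
  K3 -- S1;
  K3 -- S2;
  K3 -- L1;
  K4 -- S3;
  K4 -- S4;
  K4 -- L1;
}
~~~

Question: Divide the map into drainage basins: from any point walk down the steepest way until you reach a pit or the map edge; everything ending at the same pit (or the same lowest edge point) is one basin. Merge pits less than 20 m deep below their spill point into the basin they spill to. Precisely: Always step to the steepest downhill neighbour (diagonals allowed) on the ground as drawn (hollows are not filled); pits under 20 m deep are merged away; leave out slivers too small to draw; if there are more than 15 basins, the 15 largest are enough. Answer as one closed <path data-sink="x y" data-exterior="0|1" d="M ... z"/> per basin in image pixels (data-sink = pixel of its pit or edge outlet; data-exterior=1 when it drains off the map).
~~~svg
<path data-sink="17 584" data-exterior="1" d="M591 16l-379 0 0 10 10 9 2 7 2 15-4 18 2 5 0 16 8 27 6 11 0 21-3 9-6 10-13 13-13 6-11 0-13-11-21 0-14-10-19-8-15 4-17 0-33-11-19-3-12 2-13 17 0 46 14-2 4 4 0 34-3 5-6 37 3 6-8-3-4 0 0 69 11 3 8-4 3-7 12 1 4-2 6-12 8-9 3-7 1 7 12 17 4 19 13 1 21 21 4 3 9 0 3 4 0 9 8 7 19 8 9 0 15-8 14 0 15 14 33 12 11 25-6 26 2 21 24-7 32-1 9 2 7-2 37-40 12-20 5-5 5 0 9-6 21-3 24 4 8-3 1-7 22 8 21-2 9 3 4-7 2-10 3-6 29 0 16-4 12 2 11-8 9-3 2-2z"/><path data-sink="524 591" data-exterior="1" d="M591 402l-21 12-12-2-16 4-29 0-3 6-2 10-4 7-9-3-21 2-21-8-2 1 0 6-8 3-24-4-21 3-9 6-5 0-5 5-12 20-37 40-7 2-9-2-32 1-22 6-2 2 1 6 13 15 12 1 32 35-2 16 277 0z"/><path data-sink="17 17" data-exterior="1" d="M210 16l-193 0-1 155 13-15 12-2 19 3 33 11 17 0 15-4 19 8 14 10 21 0 13 11 11 0 13-6 13-13 6-10 3-9 0-21-6-11-8-27 0-16-2-5 4-18-2-15-2-7-10-9z"/><path data-sink="17 503" data-exterior="1" d="M71 332l-3 7-8 9-6 12-4 2-12-1-1 5-10 6-11-1 1 146 18 1 16 6 9 0 33-18 8 0 10 5 12 0 20-19 9-5 6 0 7 3 15 15 6 3 12 2 6-4 11 0 16 8 18 4 9 0-2-21 6-26-11-25-33-12-15-14-14 0-15 8-9 0-19-8-8-7 0-9-3-4-9 0-4-3-21-21-13-1-4-19-12-17z"/><path data-sink="17 551" data-exterior="1" d="M158 487l-6 0-9 5-20 19-12 0-10-5-8 0-33 18-9 0-16-6-18-1-1 46 4 1 8 8 10 20 78 0 0-5-4-11 2-13 12-13 14-4 13-23 8-5 6 0 12 4 15 8 5-20-19-5-15-15z"/><path data-sink="138 591" data-exterior="1" d="M167 518l-6 0-8 5-13 23-14 4-10 8-4 8 0 10 5 16 82-1-6-15 3-12-2-33-15-9z"/><path data-sink="17 260" data-exterior="1" d="M30 217l-14 4 0 78 8 3 2 0-1-5 5-30 4-12 0-34z"/>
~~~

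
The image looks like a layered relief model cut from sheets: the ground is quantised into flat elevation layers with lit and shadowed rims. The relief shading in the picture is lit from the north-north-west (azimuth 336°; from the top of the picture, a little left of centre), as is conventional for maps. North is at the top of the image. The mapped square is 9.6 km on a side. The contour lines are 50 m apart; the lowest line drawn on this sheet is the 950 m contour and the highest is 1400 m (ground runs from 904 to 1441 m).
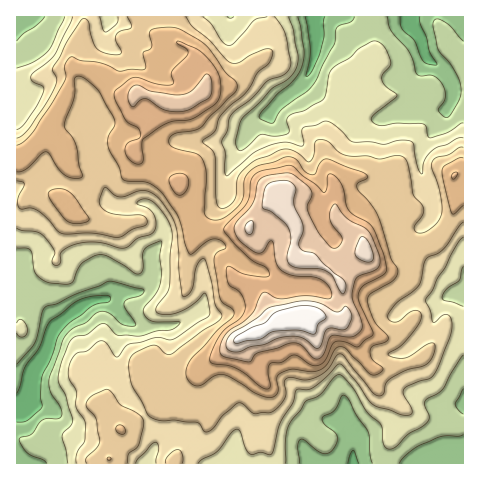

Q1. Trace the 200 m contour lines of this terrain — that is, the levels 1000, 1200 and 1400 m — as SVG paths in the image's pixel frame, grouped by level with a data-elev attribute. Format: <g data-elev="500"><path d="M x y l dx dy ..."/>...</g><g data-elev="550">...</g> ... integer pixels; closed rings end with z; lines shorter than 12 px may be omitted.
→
<g data-elev="1000"><path d="M299 463l-1-16 2-7 5 0 17 13 7 0 5-5 3-7 0-6-13-11-2-6 12-7 9-16 6 5 7 14 12 18 2 23 2 8"/><path d="M399 463l7-8 14-10 21-8 18-1 4-1"/><path d="M463 414l-6-5-2-5 8-15"/><path d="M17 364l18-22 7-29 4-6 11-3 17-9 35-14 35 9 0 2-3 3-14 4-3 5 2 5 9 13 0 4-12-1-13-11-9-3-6 3-10 9-12 6-9 10-15 43 1 10 10 14 2 10-5 3-14 0-4 4-7 11-13 5 2 6 6 8 16 7 4 3"/><path d="M463 41l-16-18-8-4-5 1-1 7 5 22 14 18 7 11 2 9 0 7-2 7-8 14-5 3-5-4-3-4 7-13 0-6-3-7-4-5-5-3-13 0-3-2-7-21-19-22-4-14"/><path d="M45 17l-7 7-14 9-7 8"/><path d="M354 17l-3 4-11 4-4 3-2 17-21 40-7 7-23 17-10 14-3 0-11-5 1-5 18-19 16-15 5-6 3-9 2-14-6-33"/></g><g data-elev="1200"><path d="M121 434l4-1 0-4-3-4-4 0-2 5z"/><path d="M72 223l12 0 5-2 0-3-13-19-7-7-8-3-11 2-2 4 4 7 12 17z"/><path d="M17 172l9-3 15-15 5-2 3 2 8 13 7 8 10 3 8-1-6-32-3-7-8-9-1-4 10-28 1-19 3-2 5 1 15 13 16 28 1 7-7 12 0 8 2 7 9 15 3 12 5 2 21 2 14 10 16 24 7 26 4 11 4-1 13-11 7-3 8 1 4 5 0 4-7 2-3 4-1 9 6 35 3 4 10 6 1 5-2 4-15 12-27 31-4 13 1 4 3 5 5 3 5 0 15-10 9-1 8 3 24 15 10 4 6 0 4-2 2-3-1-14 2-4 13-5 19 3 9-2 7-6 8-15 5-2 6 2 24 25 6 1 7-5-1-3-10-9-2-8 4-4 12-5 2-4-14-16-6-15-1-7 4-6 22-13 4-4 1-5-7-13-14-44-8-12-12-14 1-5 9-4 1-3-6-4-35-13-4 1-3 2-5 12-4 0-7-3-9-12-4-2-6 0-12 5-15 4-9 6-5 8 0 15-2 6-13 14-12 5-6 0-4-3-3-6 2-37-3-14-7-6-23-7-4-3 0-4 2-4 4-3 18-2 8-4 10-11 24-24 2-5-1-5-11-10-16-23-10-9-24-12-10-1-13 2-3 5 3 13-9 6 3 14-1 2-2 1-12-1-12 2-17-8-20-2-9-4-3 0-5 9 0 14-13 23-20 31-8 8-7 3"/><path d="M463 158l-4 0-13 7-3 2-1 5 10 41 3 0 8-8"/></g><g data-elev="1400"><path d="M235 343l24-4 12-7 6-1 21-1 16 4 2-2 2-7 7-6 1-4-6-6-11-3-11 0-18 5-7 3-8 9-14 5-15 8-2 5z"/></g>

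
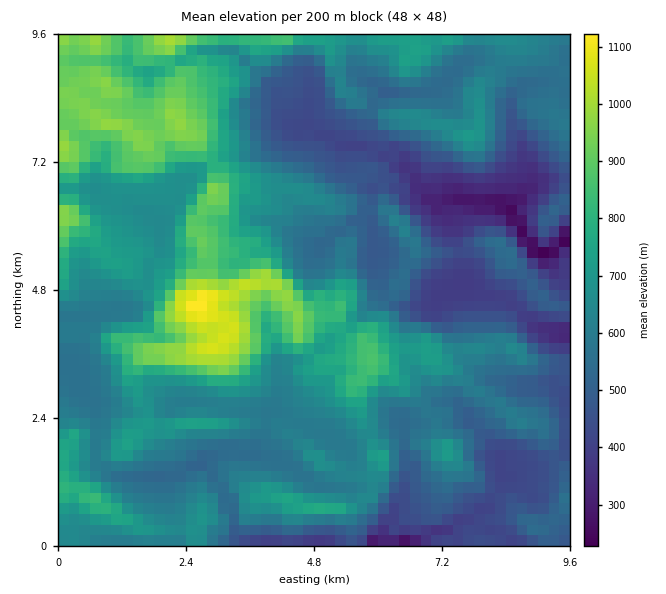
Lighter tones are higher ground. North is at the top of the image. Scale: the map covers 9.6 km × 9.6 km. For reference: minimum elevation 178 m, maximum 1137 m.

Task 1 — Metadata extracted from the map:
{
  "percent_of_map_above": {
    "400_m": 93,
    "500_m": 77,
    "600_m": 52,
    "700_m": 29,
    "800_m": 17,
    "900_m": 9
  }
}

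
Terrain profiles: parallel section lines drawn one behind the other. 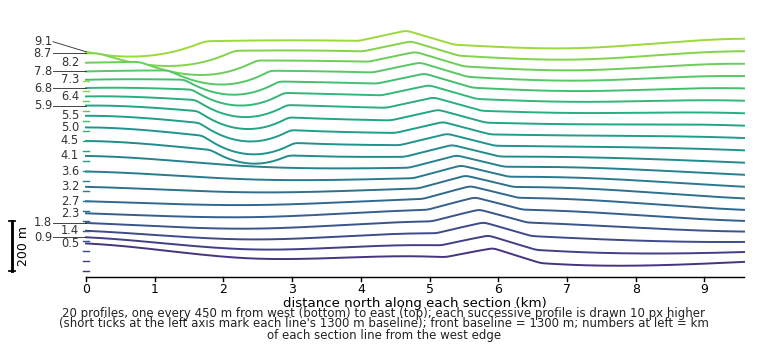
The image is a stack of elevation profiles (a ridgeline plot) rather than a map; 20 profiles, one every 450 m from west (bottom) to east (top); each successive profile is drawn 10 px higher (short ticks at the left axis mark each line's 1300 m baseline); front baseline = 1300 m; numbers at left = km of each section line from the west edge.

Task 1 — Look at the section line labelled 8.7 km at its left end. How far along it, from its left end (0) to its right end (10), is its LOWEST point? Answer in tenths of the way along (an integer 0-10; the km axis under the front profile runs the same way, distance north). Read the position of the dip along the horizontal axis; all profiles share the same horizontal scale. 1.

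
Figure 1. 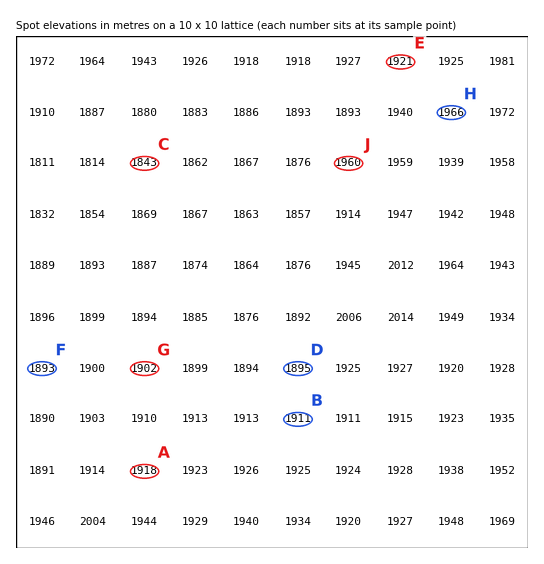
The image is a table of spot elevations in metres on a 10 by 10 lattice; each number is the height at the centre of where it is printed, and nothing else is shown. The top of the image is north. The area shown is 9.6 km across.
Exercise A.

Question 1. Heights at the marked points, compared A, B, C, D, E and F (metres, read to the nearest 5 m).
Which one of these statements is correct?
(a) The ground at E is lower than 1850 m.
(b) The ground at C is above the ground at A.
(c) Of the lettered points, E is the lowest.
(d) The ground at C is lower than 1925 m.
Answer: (d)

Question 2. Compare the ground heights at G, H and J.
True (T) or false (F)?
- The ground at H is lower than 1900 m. F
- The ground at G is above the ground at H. F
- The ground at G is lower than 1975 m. T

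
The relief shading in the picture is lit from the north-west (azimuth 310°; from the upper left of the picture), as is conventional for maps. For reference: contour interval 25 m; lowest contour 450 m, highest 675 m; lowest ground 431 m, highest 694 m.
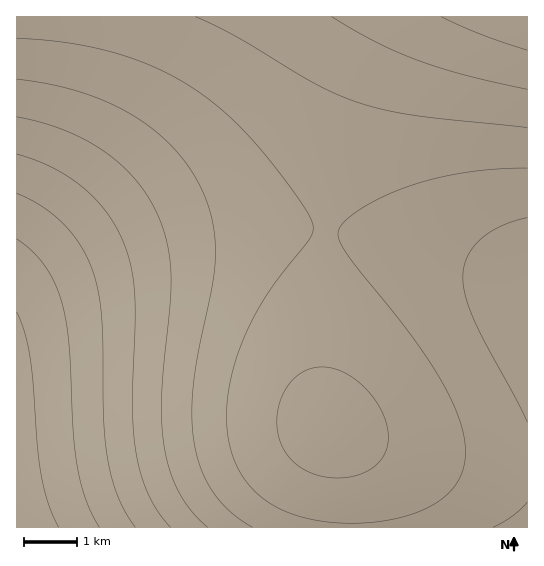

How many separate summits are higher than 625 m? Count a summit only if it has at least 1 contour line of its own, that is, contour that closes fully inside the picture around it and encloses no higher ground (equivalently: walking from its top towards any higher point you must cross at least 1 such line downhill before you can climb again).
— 1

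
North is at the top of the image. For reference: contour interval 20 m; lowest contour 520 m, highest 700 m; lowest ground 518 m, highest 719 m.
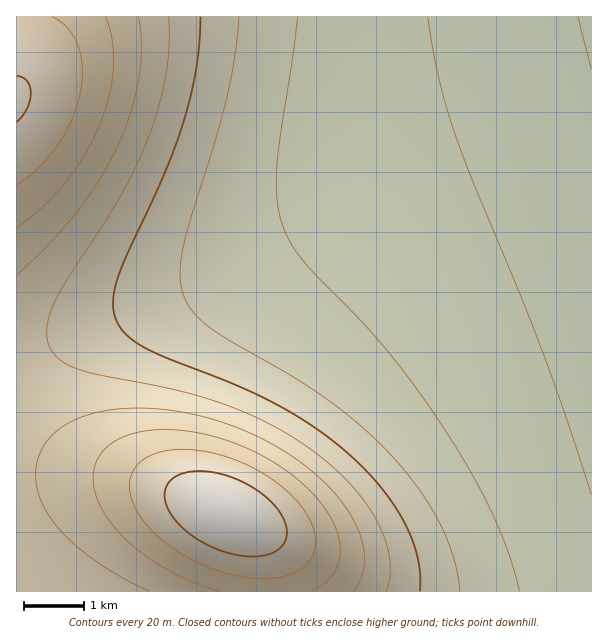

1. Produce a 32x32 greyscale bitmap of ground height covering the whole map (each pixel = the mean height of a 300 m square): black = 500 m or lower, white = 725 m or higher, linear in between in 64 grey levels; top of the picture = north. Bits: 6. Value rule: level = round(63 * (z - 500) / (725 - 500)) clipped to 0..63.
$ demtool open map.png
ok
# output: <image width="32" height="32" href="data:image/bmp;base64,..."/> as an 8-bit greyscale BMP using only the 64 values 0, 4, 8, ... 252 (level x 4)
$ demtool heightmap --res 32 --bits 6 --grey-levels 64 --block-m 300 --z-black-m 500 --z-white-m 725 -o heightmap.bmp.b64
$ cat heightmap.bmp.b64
<image width="32" height="32" href="data:image/bmp;base64,Qk02CAAAAAAAADYEAAAoAAAAIAAAACAAAAABAAgAAAAAAAAEAAATCwAAEwsAAAABAAAAAAAAAAAAAAEBAQACAgIAAwMDAAQEBAAFBQUABgYGAAcHBwAICAgACQkJAAoKCgALCwsADAwMAA0NDQAODg4ADw8PABAQEAAREREAEhISABMTEwAUFBQAFRUVABYWFgAXFxcAGBgYABkZGQAaGhoAGxsbABwcHAAdHR0AHh4eAB8fHwAgICAAISEhACIiIgAjIyMAJCQkACUlJQAmJiYAJycnACgoKAApKSkAKioqACsrKwAsLCwALS0tAC4uLgAvLy8AMDAwADExMQAyMjIAMzMzADQ0NAA1NTUANjY2ADc3NwA4ODgAOTk5ADo6OgA7OzsAPDw8AD09PQA+Pj4APz8/AEBAQABBQUEAQkJCAENDQwBEREQARUVFAEZGRgBHR0cASEhIAElJSQBKSkoAS0tLAExMTABNTU0ATk5OAE9PTwBQUFAAUVFRAFJSUgBTU1MAVFRUAFVVVQBWVlYAV1dXAFhYWABZWVkAWlpaAFtbWwBcXFwAXV1dAF5eXgBfX18AYGBgAGFhYQBiYmIAY2NjAGRkZABlZWUAZmZmAGdnZwBoaGgAaWlpAGpqagBra2sAbGxsAG1tbQBubm4Ab29vAHBwcABxcXEAcnJyAHNzcwB0dHQAdXV1AHZ2dgB3d3cAeHh4AHl5eQB6enoAe3t7AHx8fAB9fX0Afn5+AH9/fwCAgIAAgYGBAIKCggCDg4MAhISEAIWFhQCGhoYAh4eHAIiIiACJiYkAioqKAIuLiwCMjIwAjY2NAI6OjgCPj48AkJCQAJGRkQCSkpIAk5OTAJSUlACVlZUAlpaWAJeXlwCYmJgAmZmZAJqamgCbm5sAnJycAJ2dnQCenp4An5+fAKCgoAChoaEAoqKiAKOjowCkpKQApaWlAKampgCnp6cAqKioAKmpqQCqqqoAq6urAKysrACtra0Arq6uAK+vrwCwsLAAsbGxALKysgCzs7MAtLS0ALW1tQC2trYAt7e3ALi4uAC5ubkAurq6ALu7uwC8vLwAvb29AL6+vgC/v78AwMDAAMHBwQDCwsIAw8PDAMTExADFxcUAxsbGAMfHxwDIyMgAycnJAMrKygDLy8sAzMzMAM3NzQDOzs4Az8/PANDQ0ADR0dEA0tLSANPT0wDU1NQA1dXVANbW1gDX19cA2NjYANnZ2QDa2toA29vbANzc3ADd3d0A3t7eAN/f3wDg4OAA4eHhAOLi4gDj4+MA5OTkAOXl5QDm5uYA5+fnAOjo6ADp6ekA6urqAOvr6wDs7OwA7e3tAO7u7gDv7+8A8PDwAPHx8QDy8vIA8/PzAPT09AD19fUA9vb2APf39wD4+PgA+fn5APr6+gD7+/sA/Pz8AP39/QD+/v4A////AJiYlJSYmJykqLC4vMTExMC4sKSYiHxwZFxUTERAPDg0mJiYmJygqLC4wMzQ2NjU0MS4qJyMfHBkWFBIREA8ODSYmJycpKi0vMjU3OTo6ODYzLysmIh4bGBYUEhAPDg0MJicnKSotLzI2ODs8PDs5NjIuKSUhHRoXFRMREA8ODQwnJygqLC8yNTg6PD09Ozg1MCwnIx8bGBYUEhEQDg4NDCcnKSstMDM2ODs8PDo4NTEtKCQgHBkXFBMREA8ODQwMJygpKy0wMzU3ODk4NjQwLCgkIB0aFxUTEhEQDw4NDAsnJykrLS8xMzQ0NDMxLionIyAdGhcVFBIREA8ODQ0MCyYnKCkrLC4vLy8uLSooJSIfHBkXFRQTERAQDw4NDAwLJiYnKCgpKioqKignJSIgHRsZFxUUExIREA8ODg0MCwslJSUlJiYmJiUkIyEgHhwaGBcVFBMSERAQDw4NDQwLCiQkIyMjIyIiISAfHRwaGRcWFRQTEhEREA8ODg0MDAsKIyMiISEgHx4dHBsaGRcWFRQUExIRERAPDw4NDQwLCwojIiEgHx4dHBsaGRgXFhUUExMSEREQEA8ODg0MDAsKCSMiIR8eHRsaGRgXFhUUFBMTEhEREBAPDw4NDQwLCwoJJCIhHx0cGhkYFxYVFBQTEhIRERAQDw8ODg0MDAsKCgklIyEfHhwaGRcWFRQUExISEREQEBAPDw4NDQwMCwoJCSYkIiAeHBoZFxYVFBMSEhEREBAQDw8ODg0NDAsLCgkIKCYkIh8dGxkXFhUUExIREREQEA8PDg4NDQwMCwoKCQgqKCYkIR4cGhgWFRQTEhEREBAPDw4ODg0NDAsLCgkJCC0rKCYjIB0bGRcVFBMSERAQDw8PDg4NDQwMCwoKCQgILy0rKCUiHxwZFxUUExIREBAPDw4ODQ0NDAsLCgoJCAgxLy0qJyMgHRoYFhQTEhEQDw8PDg4NDQwMCwsKCQkIBzQyLywpJSIfHBkXFRMSERAPDw4ODQ0NDAwLCgoJCAgHNTQxLisnJCAdGhcVExIREA8PDg4NDQwMCwsKCgkICAc3NTMwLSklIR4bGBYUEhEQDw8ODg0NDAwLCwoJCQgHBzg2NDEuKicjHxwZFhQTERAPDw4NDQwMCwsKCgkJCAcGODc1Mi8rKCQgHRoXFRMREA8PDg0NDAwLCwoKCQgIBwY4NzUzMCwoJSEdGhcVExIQDw8ODQ0MDAsLCgkJCAcHBjc2NTMwLCklIR4bGBYUEhEQDw4NDQwMCwsKCQkIBwcGNjU0Mi8sKSUiHhsYFhQSERAPDg0NDAwLCgoJCAgHBgY0NDMxLywoJSIeGxgWFBIREA8ODQ0MCwsKCgkICAcGBQ="/>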